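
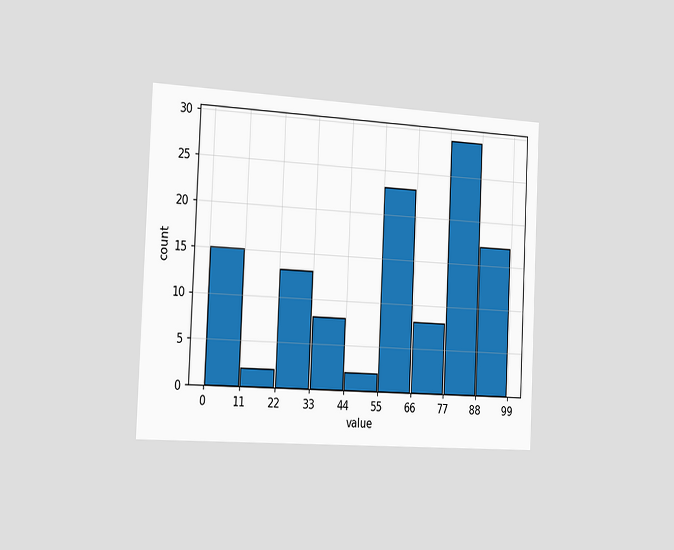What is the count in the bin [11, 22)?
The chart is tilted about 3° clockwise and viewed slightly from the left. The [11, 22) bin has height 2.

2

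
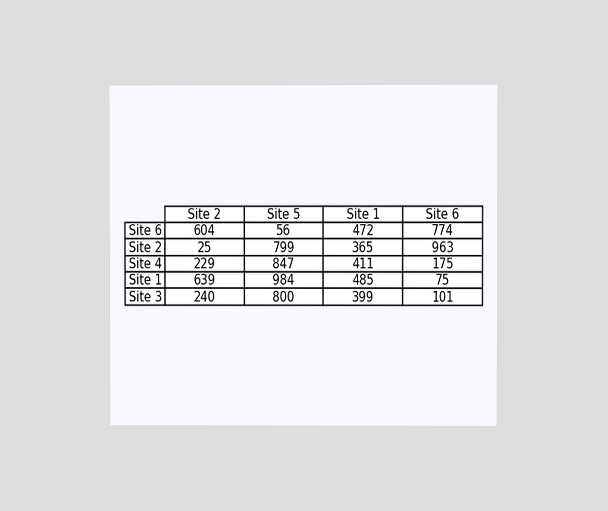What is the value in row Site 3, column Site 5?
The chart is viewed at a slight angle. The (Site 3, Site 5) cell reads 800.

800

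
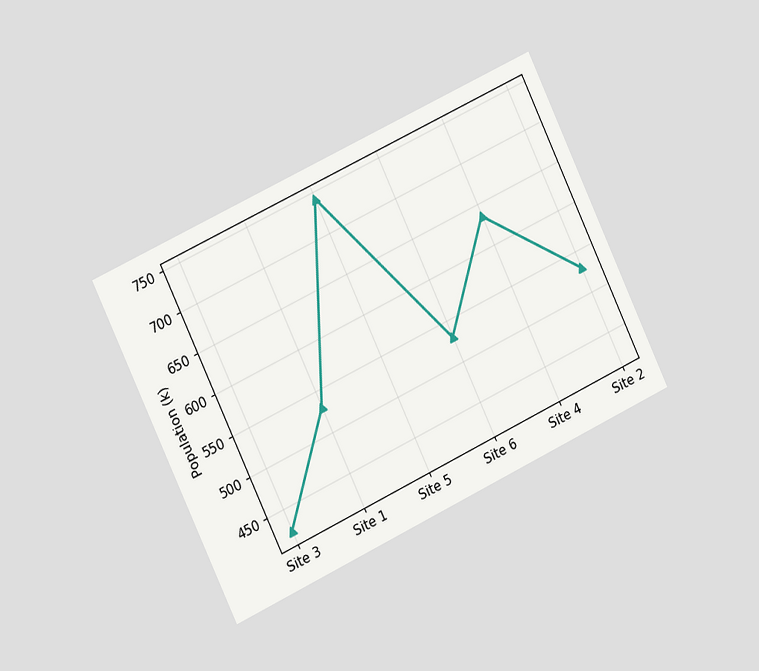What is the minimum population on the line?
The chart is tilted about 25° counter-clockwise and viewed slightly from the left. The lowest point is at Site 3, and reading across to the y-axis gives 424k.

424k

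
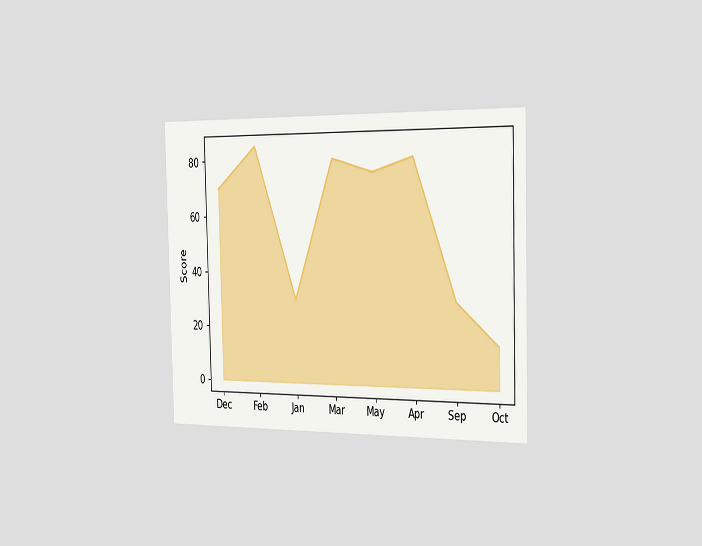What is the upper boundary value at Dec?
The chart is viewed slightly from the right. At Dec the upper boundary is at 70.

70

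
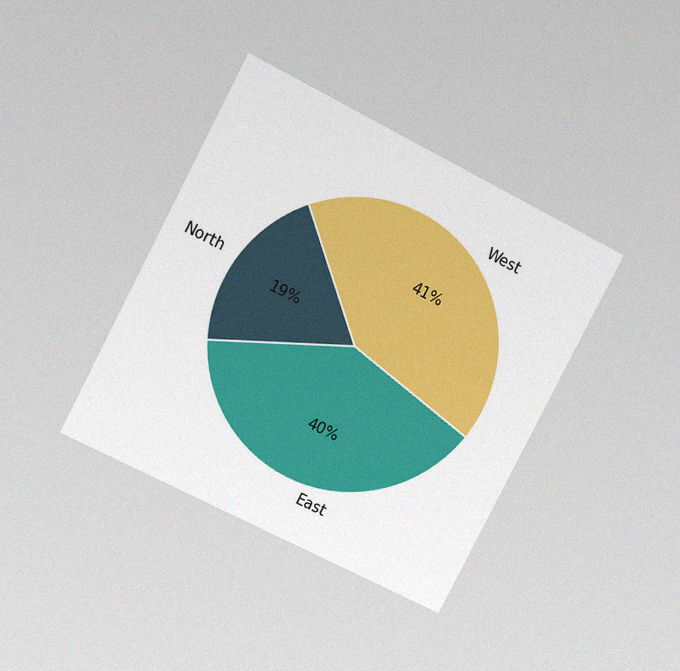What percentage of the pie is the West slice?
The chart is tilted about 27° clockwise and viewed at a slight angle, with some photo noise. The West slice takes up 41% of the pie.

41%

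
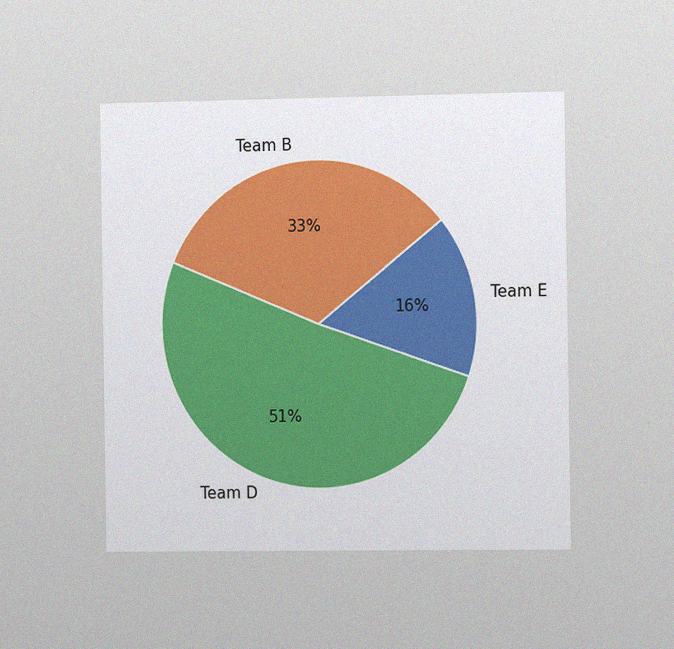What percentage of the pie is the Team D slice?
The chart is viewed slightly from the right, with some photo noise. The Team D slice takes up 51% of the pie.

51%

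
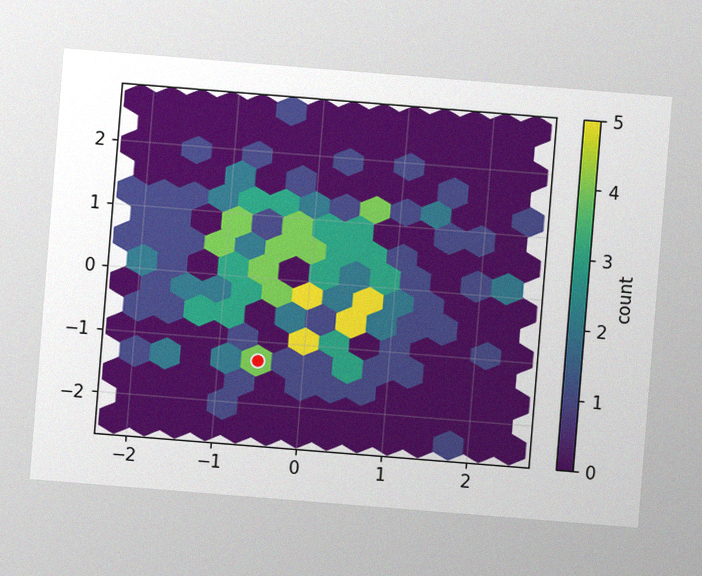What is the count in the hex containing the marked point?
The chart is tilted about 5° clockwise, with some photo noise. The marked hex reads 4 on the colorbar.

4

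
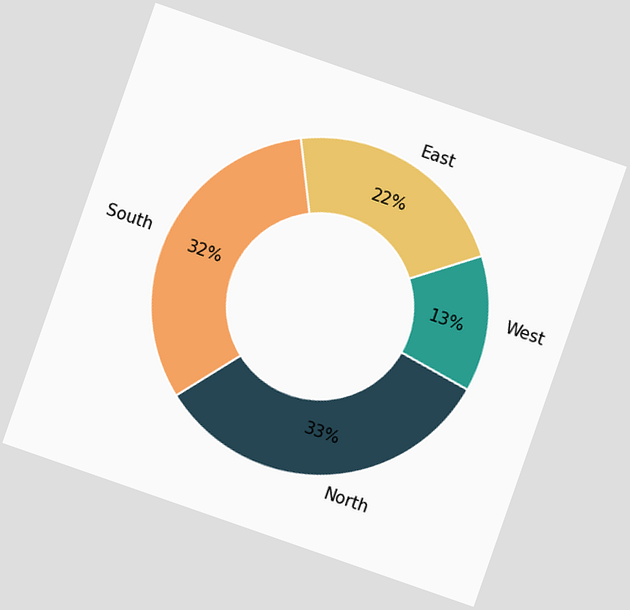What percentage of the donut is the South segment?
32%

The chart is tilted about 19° clockwise. The South segment takes up 32% of the ring.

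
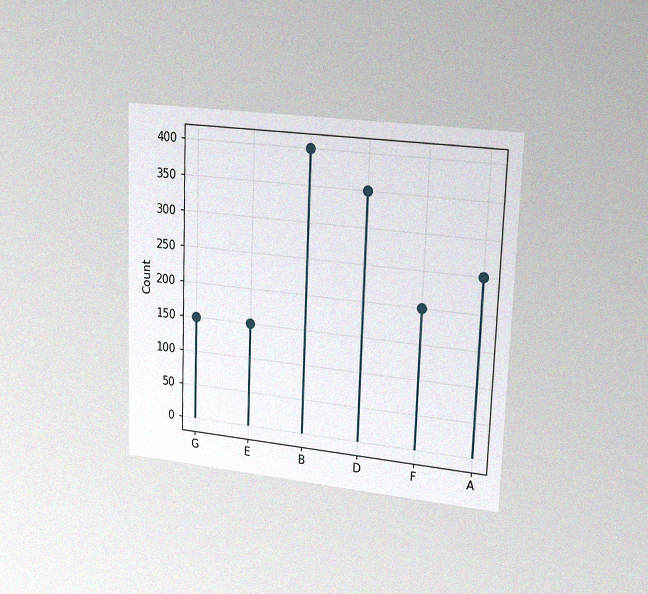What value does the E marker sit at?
150

The chart is tilted about 2° clockwise and viewed slightly from the right, with some photo noise. The E marker sits at 150.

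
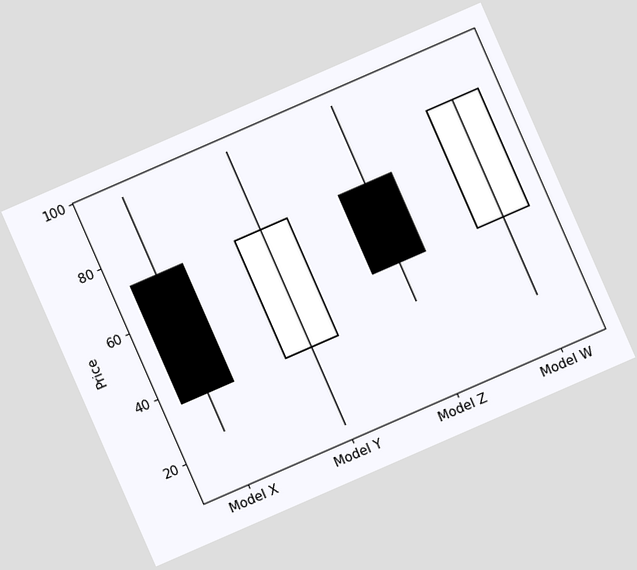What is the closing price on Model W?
84

The chart is tilted about 24° counter-clockwise. The Model W candle closes at 84.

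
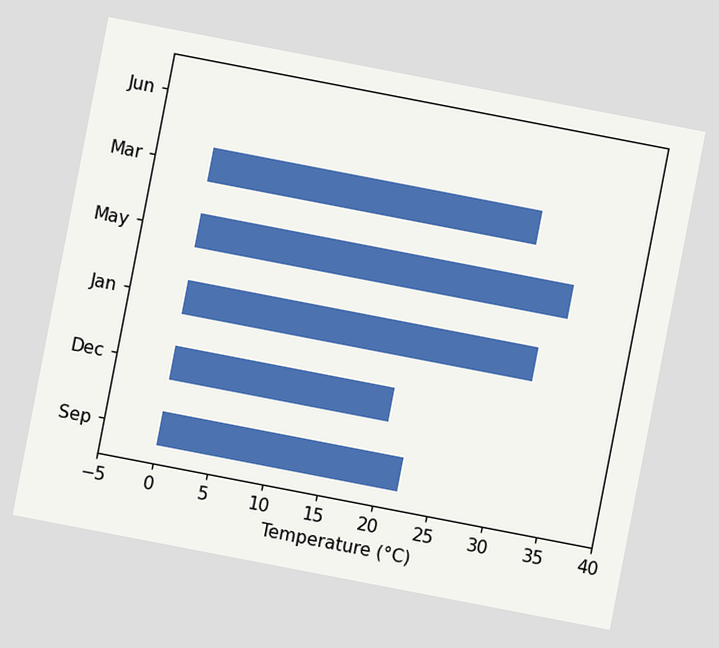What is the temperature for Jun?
The chart is tilted about 11° clockwise. Reading along the chart's x-axis, the Jun bar reaches 0°C.

0°C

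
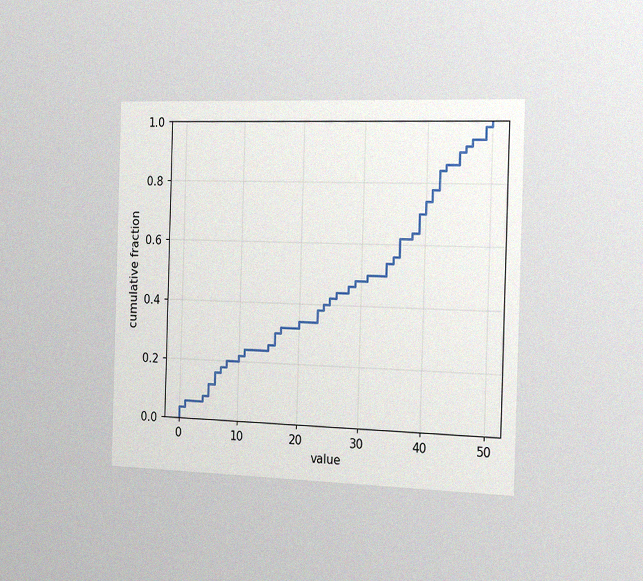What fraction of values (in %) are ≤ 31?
The chart is viewed slightly from the right, with some photo noise. At x=31 the ECDF step is at 50%.

50%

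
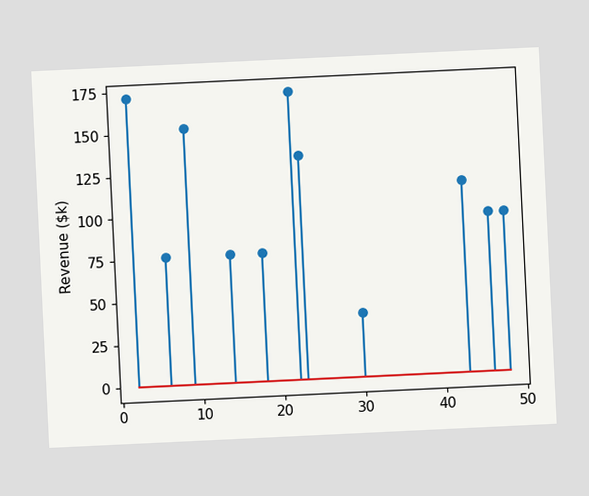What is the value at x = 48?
The chart is tilted about 3° counter-clockwise. The stem at x=48 reaches $95k.

$95k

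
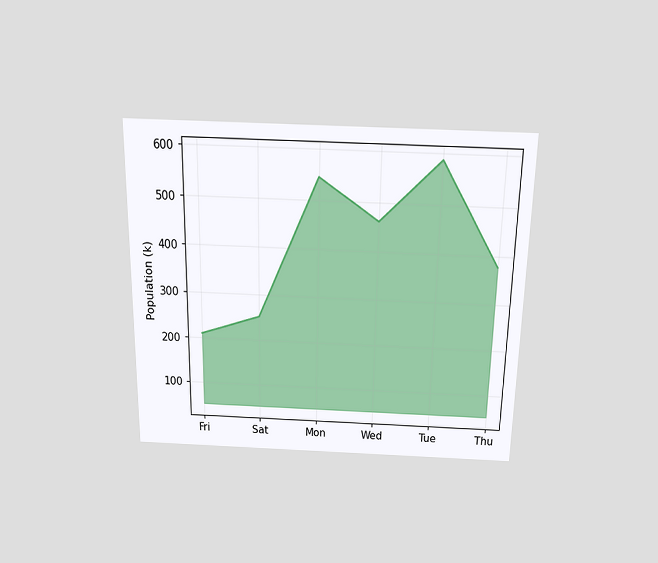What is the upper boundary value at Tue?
588k

The chart is viewed slightly from above. At Tue the upper boundary is at 588k.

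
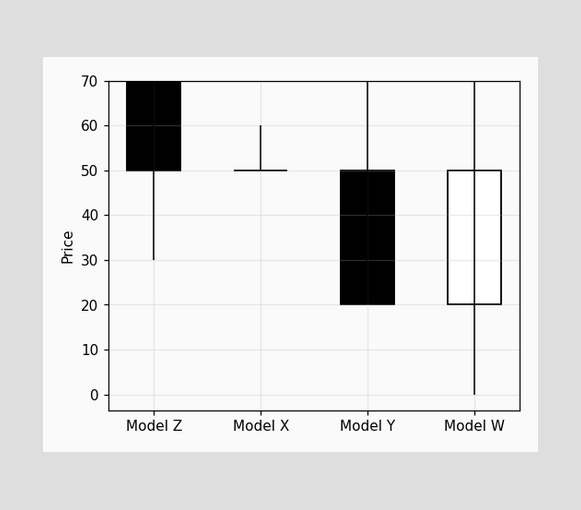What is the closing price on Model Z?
The Model Z candle closes at 50.

50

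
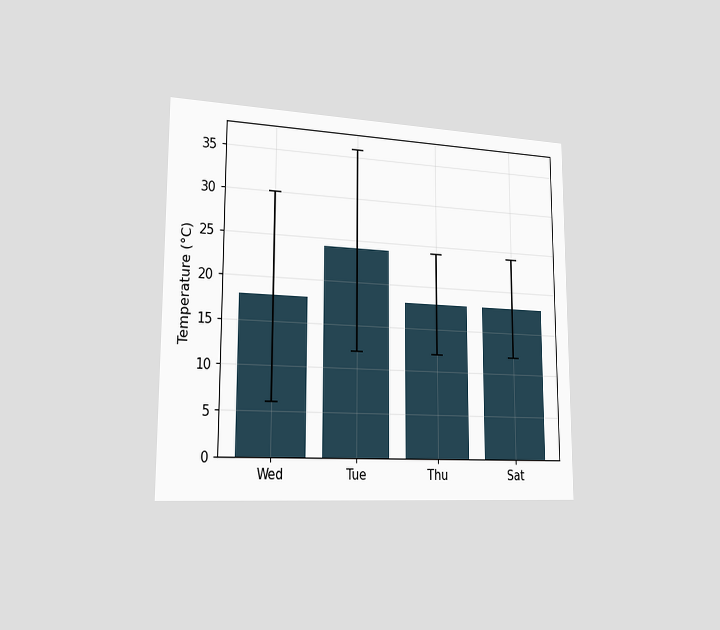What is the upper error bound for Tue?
The chart is viewed slightly from the left. The Tue bar's upper whisker reaches 36°C.

36°C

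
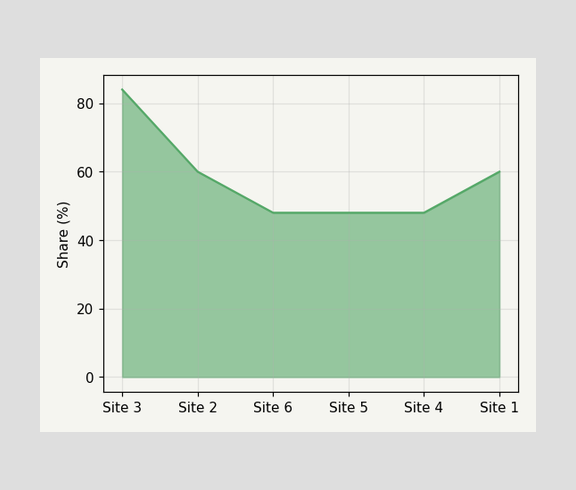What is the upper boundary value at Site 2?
60%

At Site 2 the upper boundary is at 60%.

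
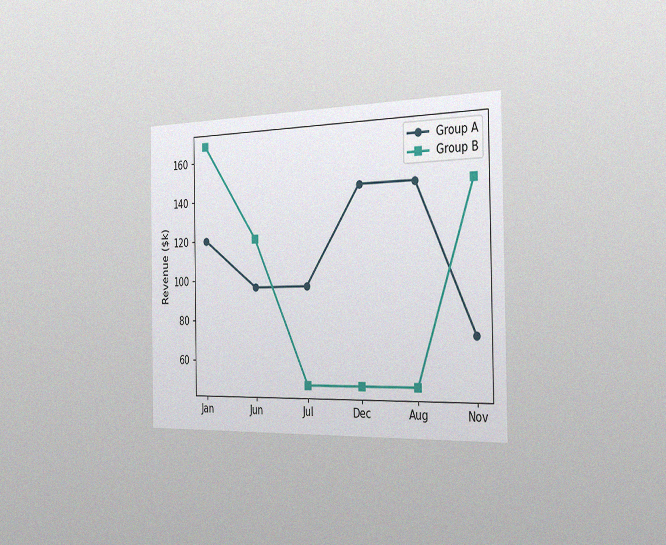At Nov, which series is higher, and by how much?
Group B, by $72k

The chart is viewed slightly from the right, with some photo noise. At Nov, Group B sits above the other line by $72k.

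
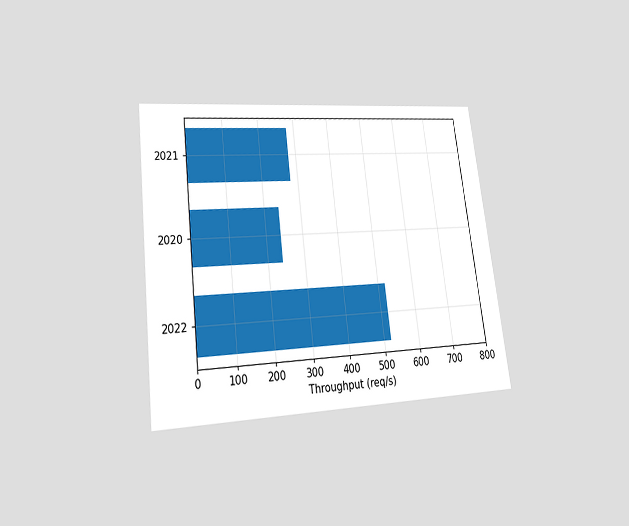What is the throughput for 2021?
280req/s

The chart is tilted about 7° counter-clockwise and viewed at a slight angle. Reading along the chart's x-axis, the 2021 bar reaches 280req/s.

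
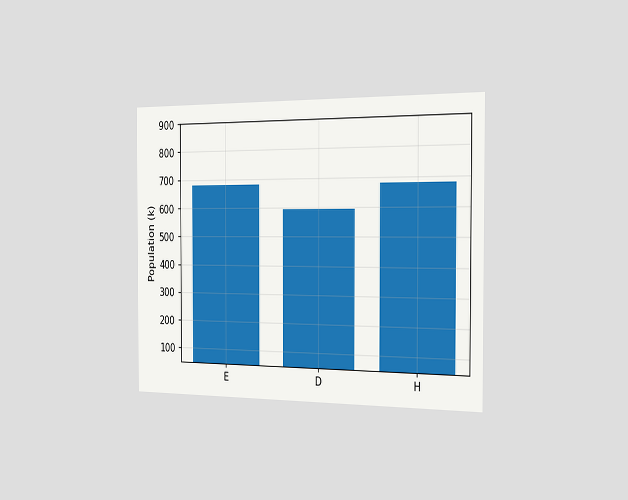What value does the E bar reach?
680k

The chart is viewed slightly from the right. Reading along the chart's y-axis, the E bar reaches 680k.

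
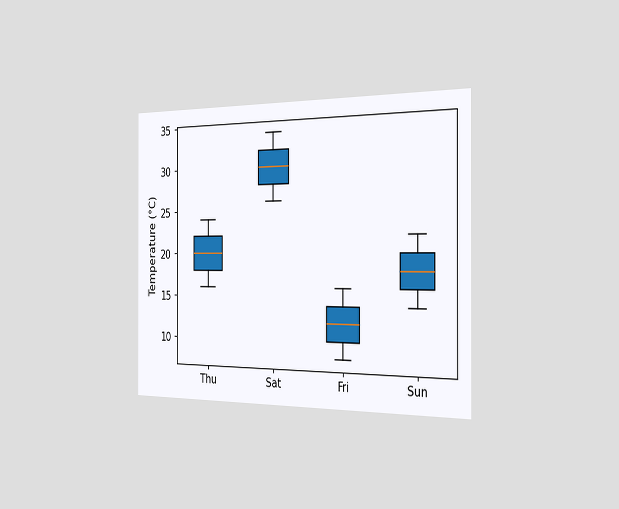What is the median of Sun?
The chart is viewed slightly from the right. The median line in the Sun box sits at 18°C.

18°C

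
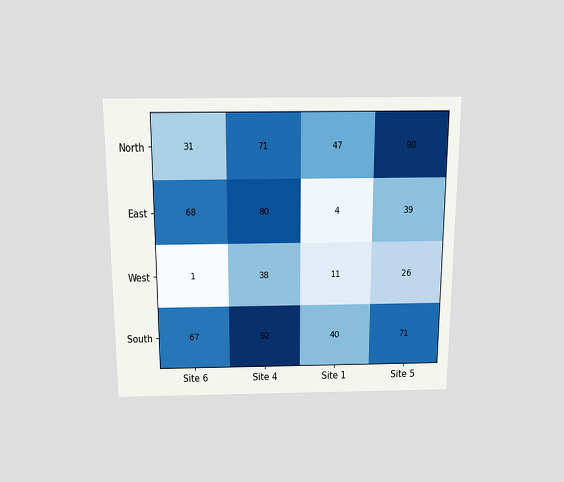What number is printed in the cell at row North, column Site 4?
71

The chart is viewed slightly from above. The (North, Site 4) cell reads 71.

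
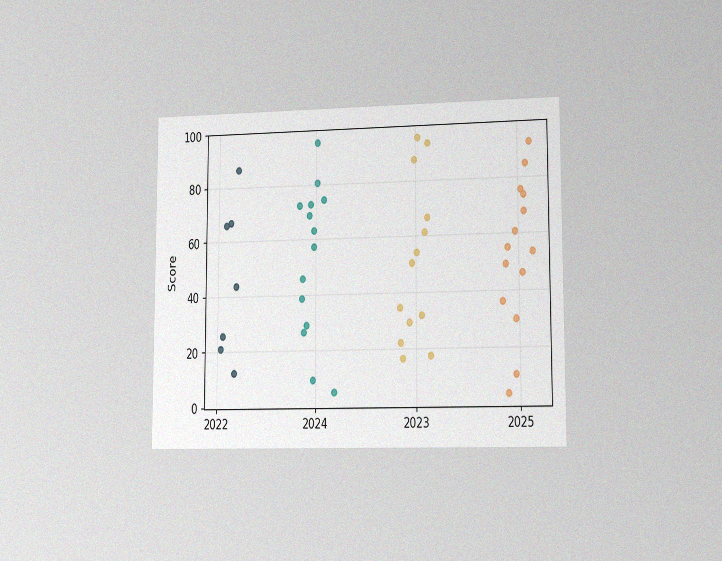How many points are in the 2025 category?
The chart is viewed slightly from the right, with some photo noise. Counting the markers in the 2025 column gives 14.

14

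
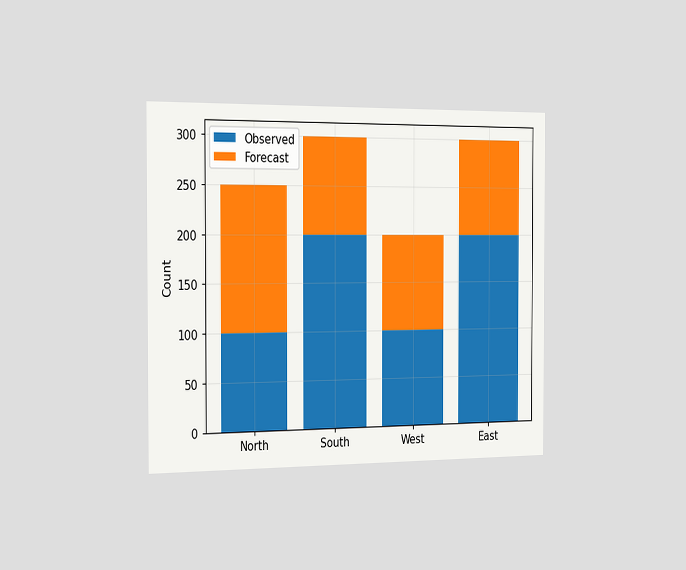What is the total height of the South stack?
The chart is viewed slightly from the left. The South stack's top reaches 300 on the y-axis.

300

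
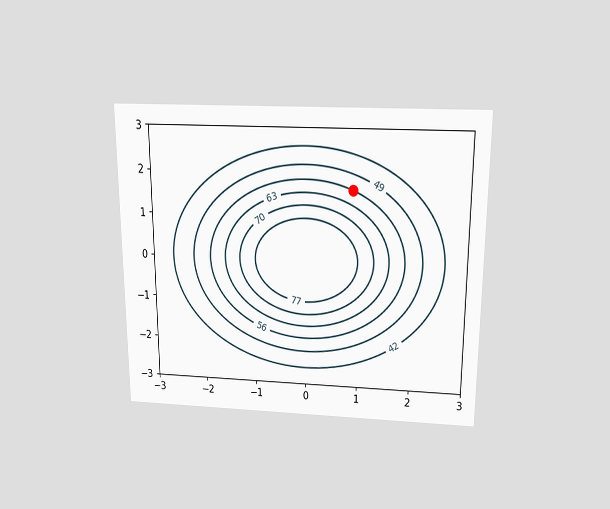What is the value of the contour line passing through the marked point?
56

The chart is viewed slightly from above. The marked point sits on the contour labelled 56.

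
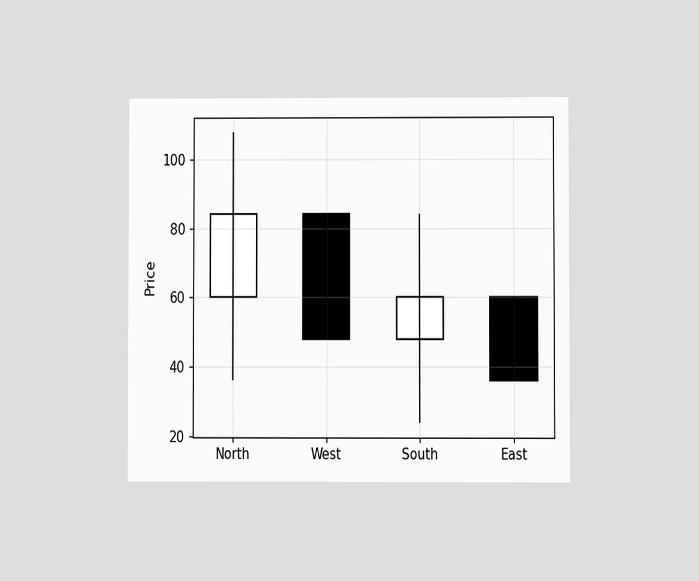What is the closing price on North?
The chart is viewed at a slight angle. The North candle closes at 84.

84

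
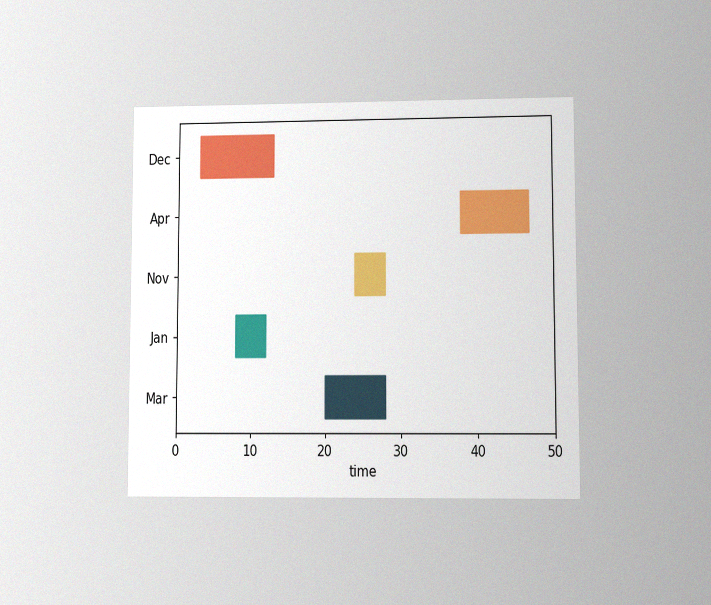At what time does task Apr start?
The chart is viewed at a slight angle, with some photo noise. The Apr bar begins at t=38.

38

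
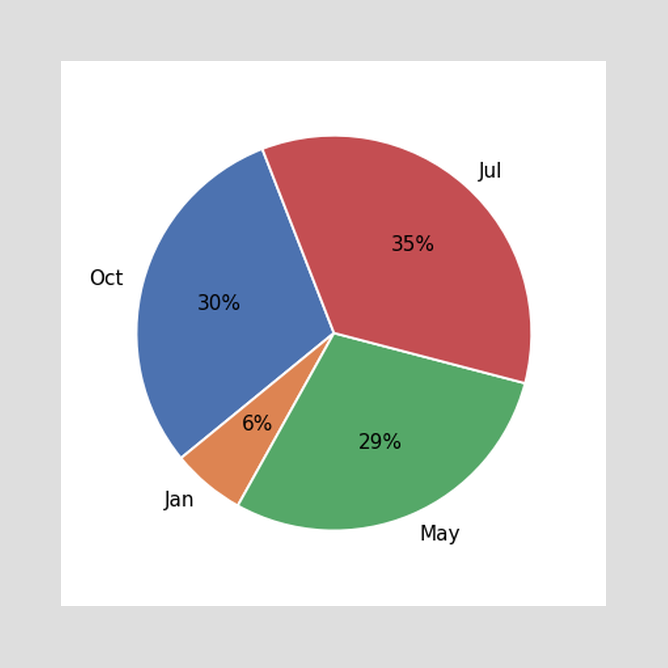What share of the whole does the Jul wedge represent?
The Jul slice takes up 35% of the pie.

35%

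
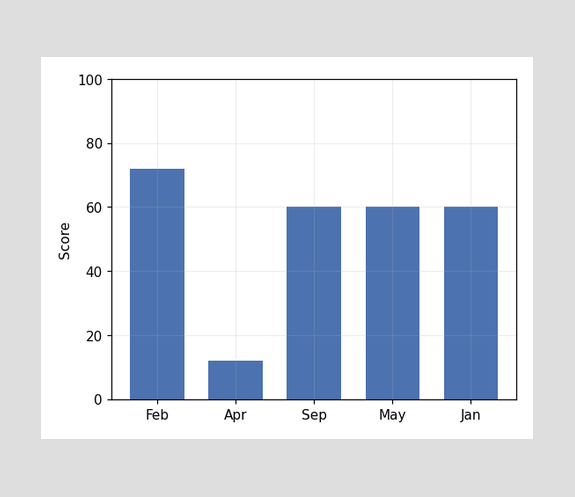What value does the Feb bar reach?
Reading along the chart's y-axis, the Feb bar reaches 72.

72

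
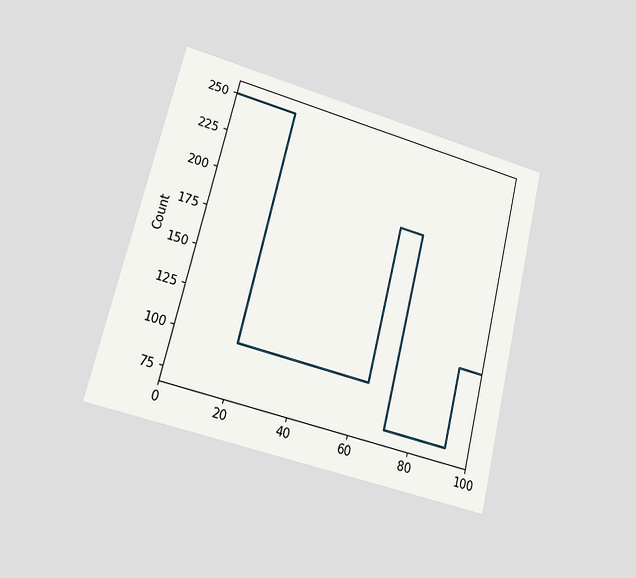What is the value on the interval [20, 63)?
The chart is tilted about 14° clockwise and viewed at a slight angle. On [20, 63) the step sits at 100.

100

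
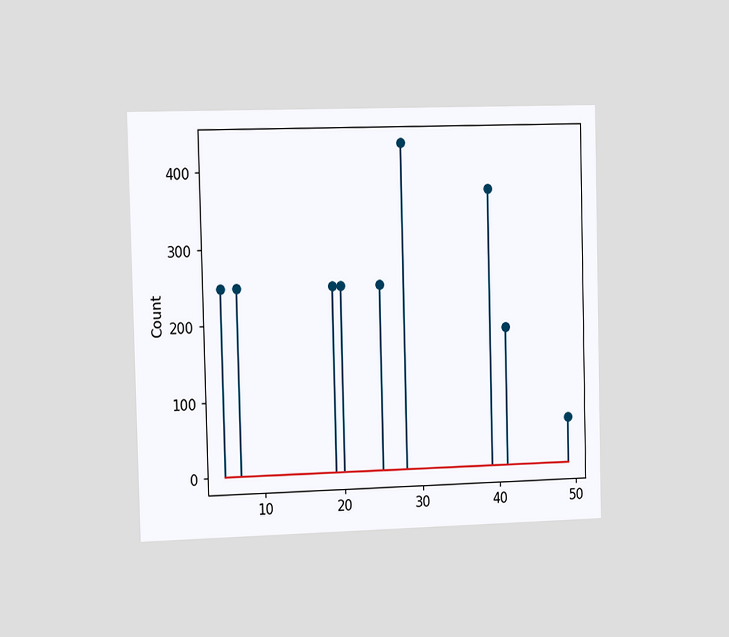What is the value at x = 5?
248

The chart is viewed at a slight angle. The stem at x=5 reaches 248.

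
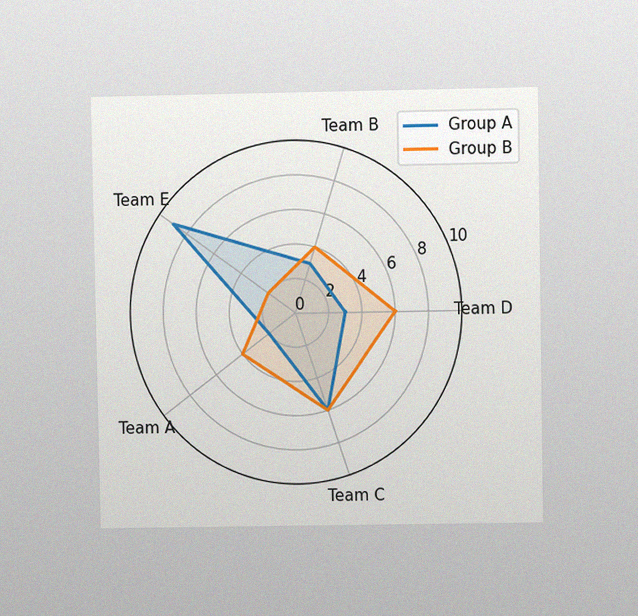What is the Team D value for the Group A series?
3

The chart is viewed at a slight angle, with some photo noise. On the Team D axis, Group A reaches 3.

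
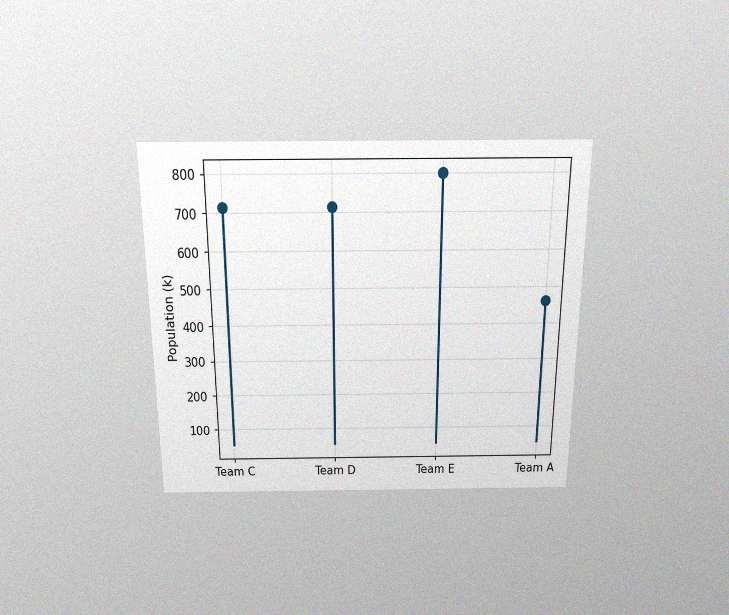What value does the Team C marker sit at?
The chart is viewed slightly from above, with some photo noise. The Team C marker sits at 714k.

714k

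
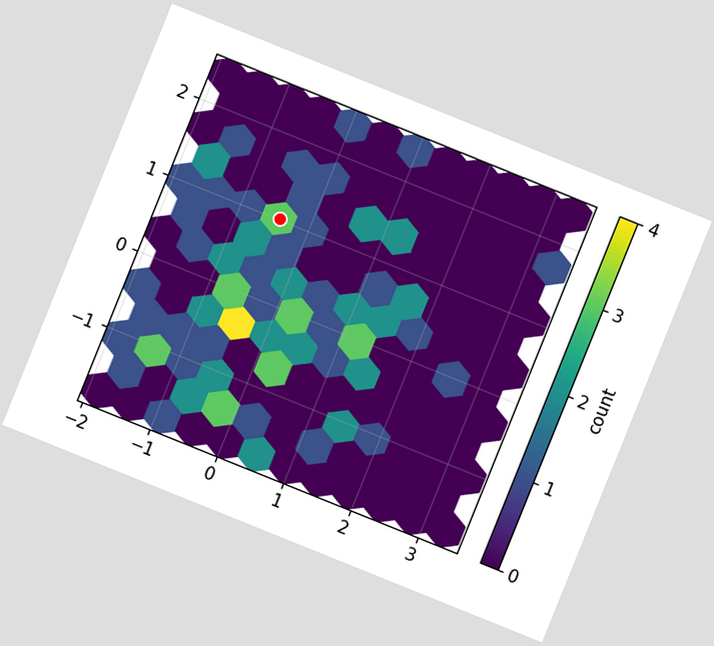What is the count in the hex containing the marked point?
The chart is tilted about 22° clockwise. The marked hex reads 3 on the colorbar.

3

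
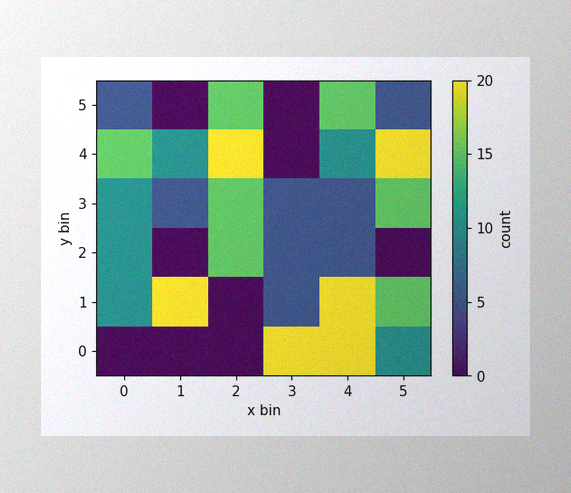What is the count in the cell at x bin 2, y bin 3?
15

The image has some photo noise and uneven lighting. Matching the cell (2, 3) against the colorbar gives 15.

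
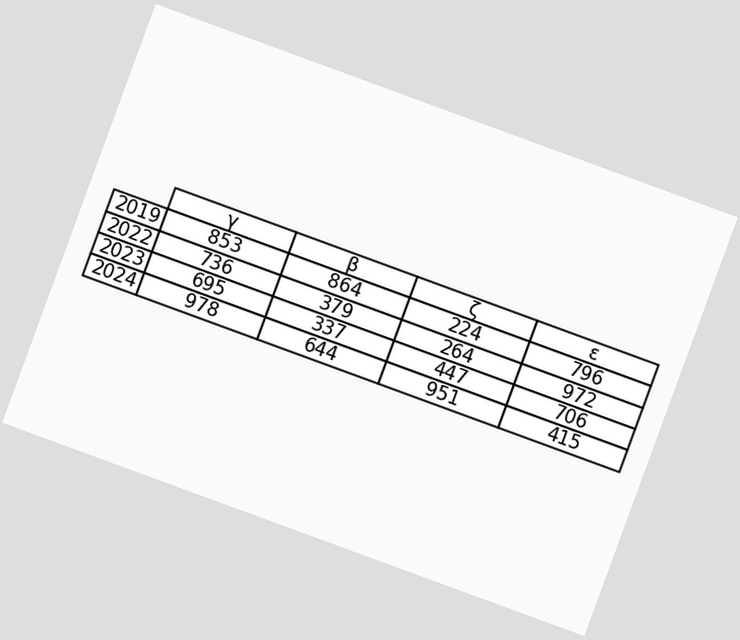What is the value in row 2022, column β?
The chart is tilted about 20° clockwise. The (2022, β) cell reads 379.

379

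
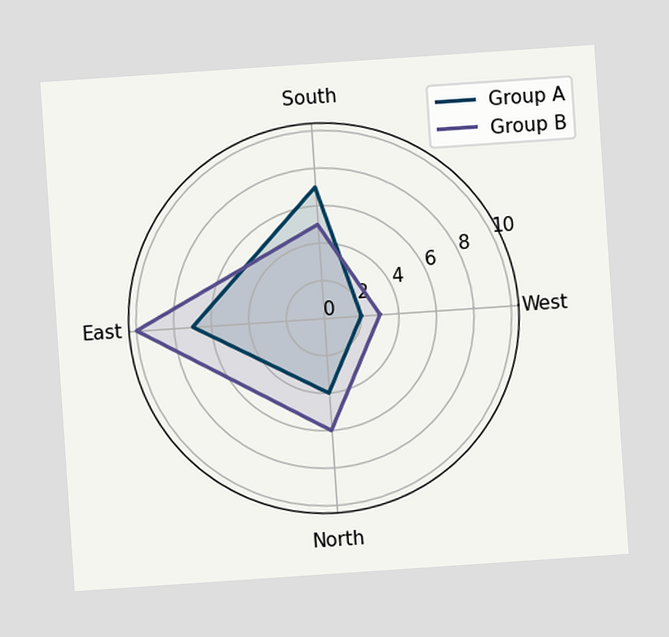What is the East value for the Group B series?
The chart is tilted about 4° counter-clockwise. On the East axis, Group B reaches 10.

10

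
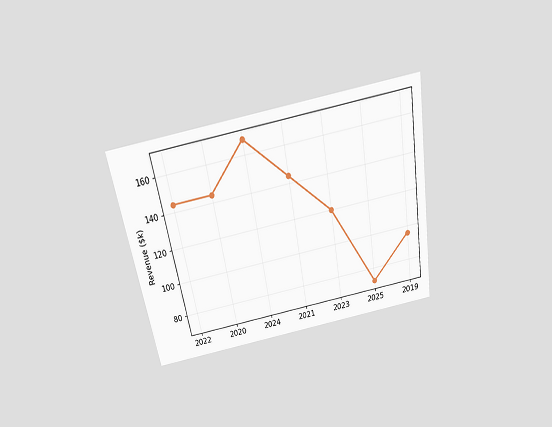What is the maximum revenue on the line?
The chart is tilted about 10° counter-clockwise and viewed slightly from above. The highest point is at 2024, and reading across to the y-axis gives $168k.

$168k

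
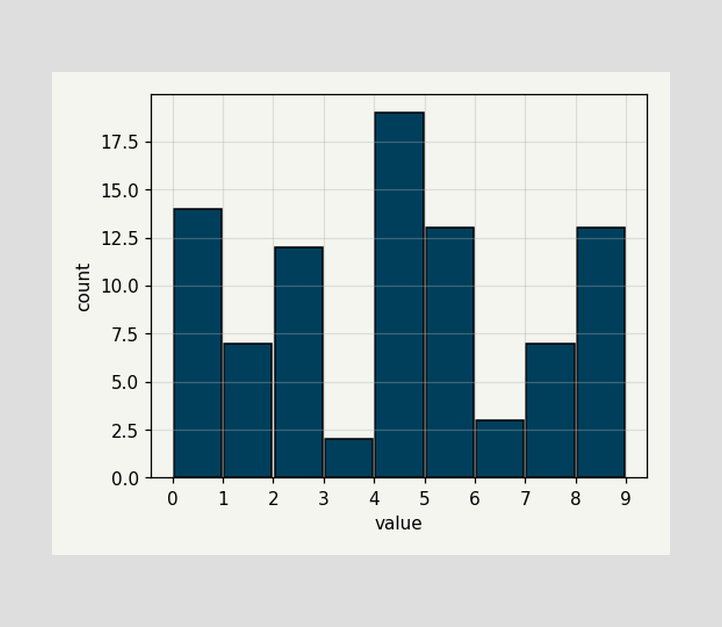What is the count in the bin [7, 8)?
7

The [7, 8) bin has height 7.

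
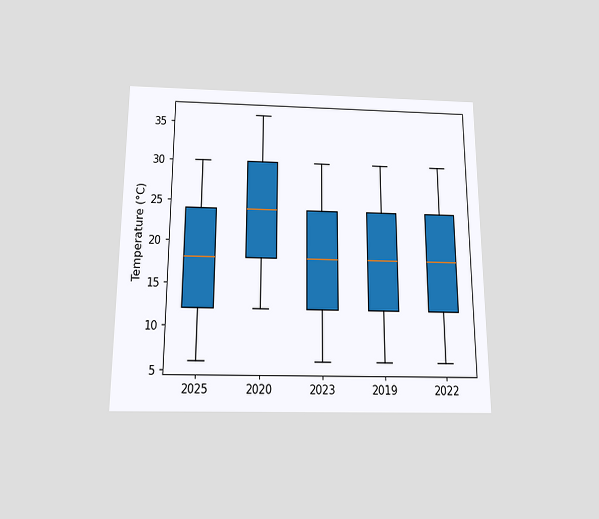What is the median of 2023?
18°C

The chart is viewed slightly from below. The median line in the 2023 box sits at 18°C.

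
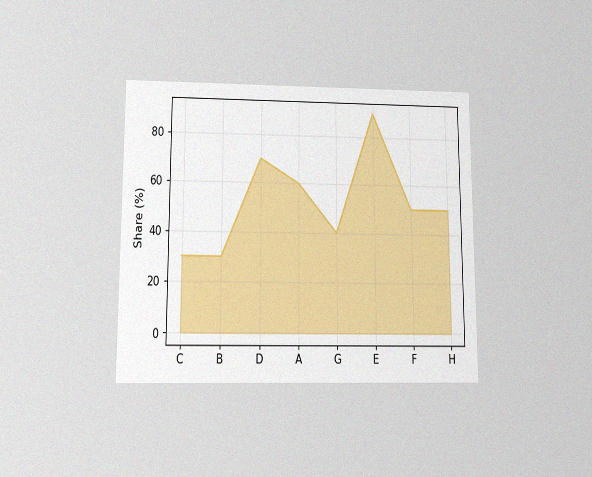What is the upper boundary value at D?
70%

The chart is viewed slightly from below, with some photo noise. At D the upper boundary is at 70%.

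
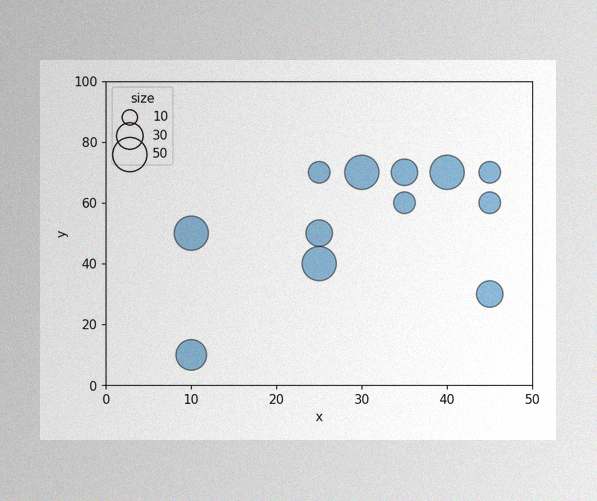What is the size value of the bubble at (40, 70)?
50

The image has some photo noise and uneven lighting. Matching the bubble at (40, 70) against the size legend gives 50.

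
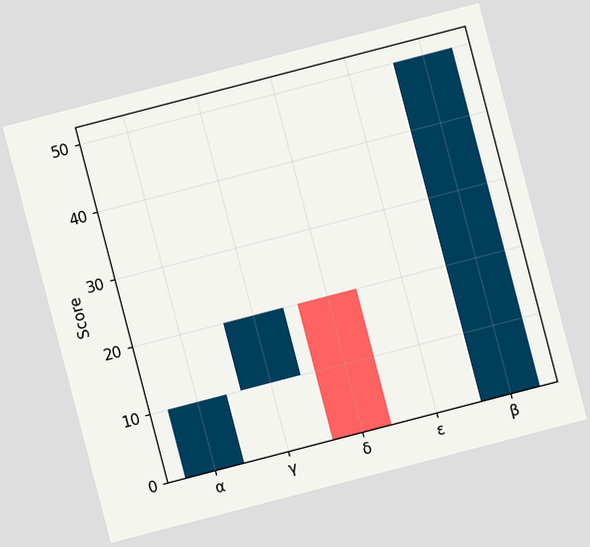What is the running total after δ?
0

The chart is tilted about 15° counter-clockwise. After δ the running total reaches 0.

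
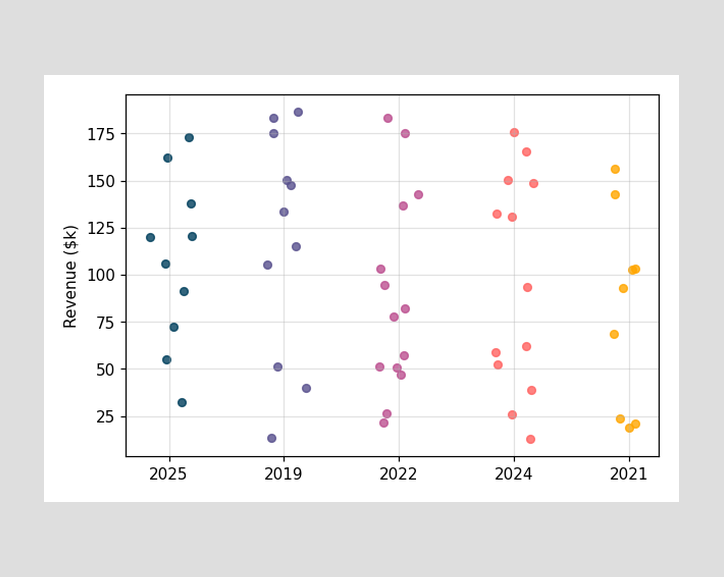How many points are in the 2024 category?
13

Counting the markers in the 2024 column gives 13.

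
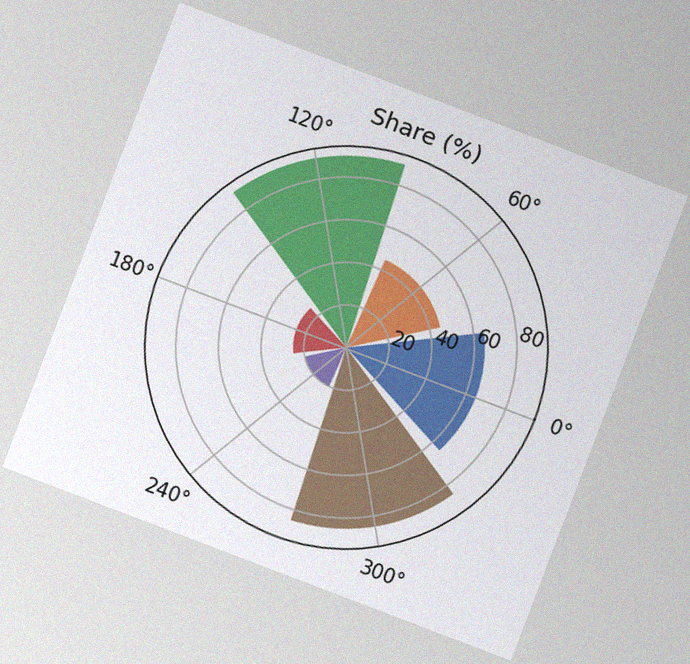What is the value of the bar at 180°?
25%

The chart is tilted about 21° clockwise, with some photo noise. The bar at 180° reaches 25% on the radial axis.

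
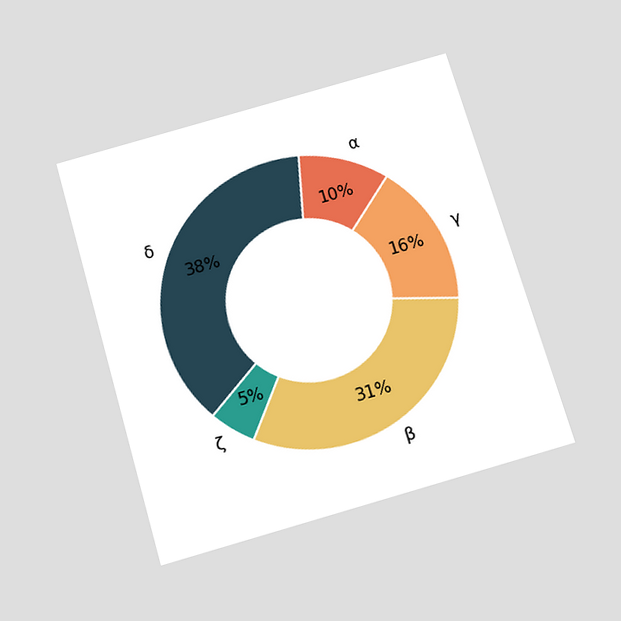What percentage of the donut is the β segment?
31%

The chart is tilted about 16° counter-clockwise and viewed slightly from below. The β segment takes up 31% of the ring.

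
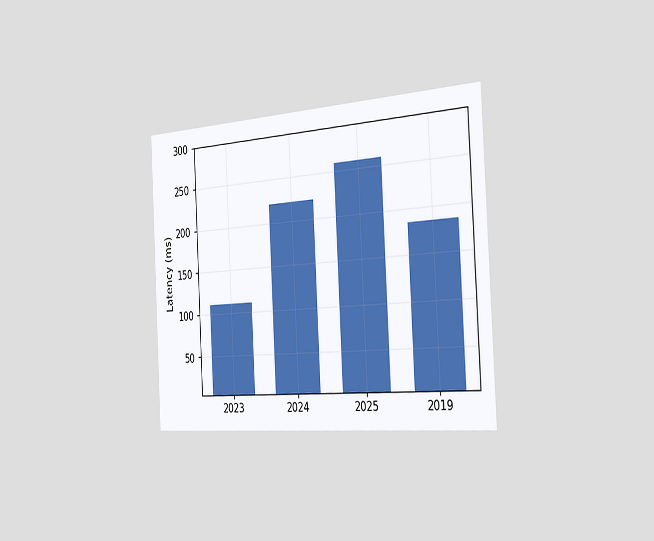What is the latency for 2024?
222ms

The chart is tilted about 3° counter-clockwise and viewed slightly from the right. Reading along the chart's y-axis, the 2024 bar reaches 222ms.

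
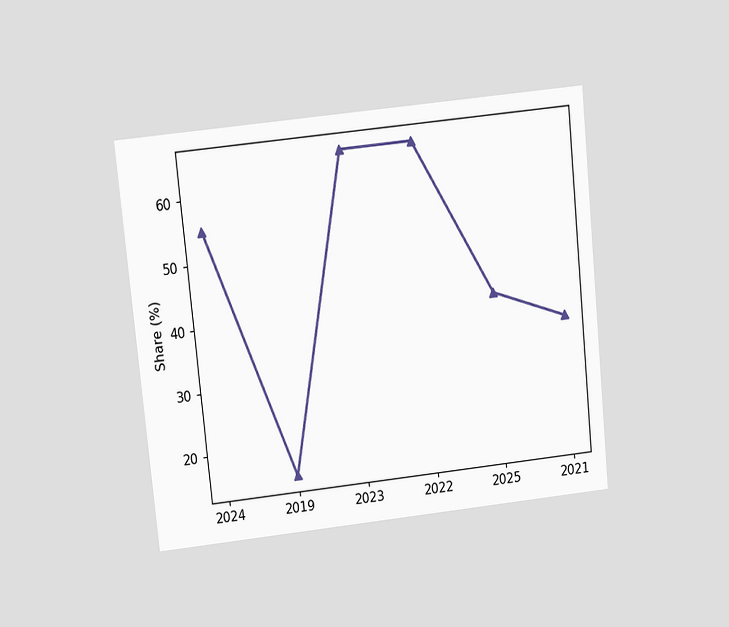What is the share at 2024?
The chart is tilted about 6° counter-clockwise and viewed slightly from above. At 2024, the line is at 55%.

55%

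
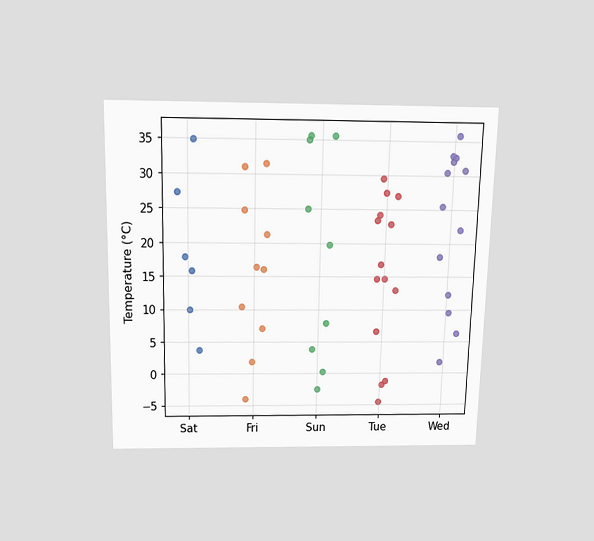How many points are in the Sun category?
The chart is viewed slightly from above. Counting the markers in the Sun column gives 9.

9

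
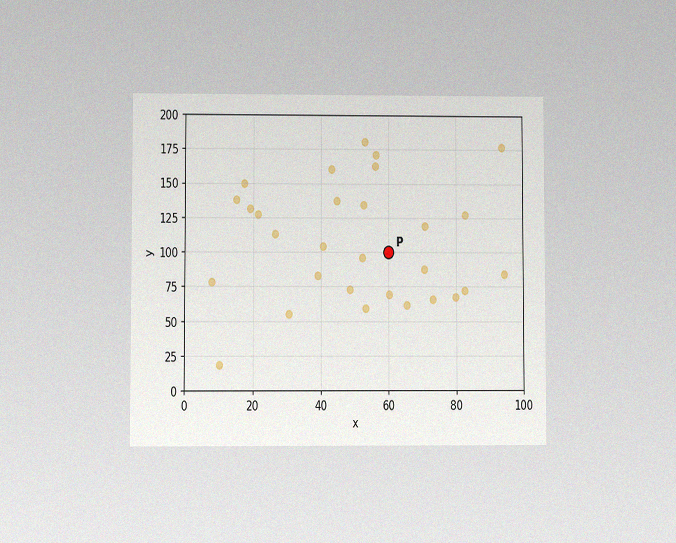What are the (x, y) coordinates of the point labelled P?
The chart is viewed at a slight angle, with some photo noise. Following the gridlines from P to each axis, P sits at (60, 100).

(60, 100)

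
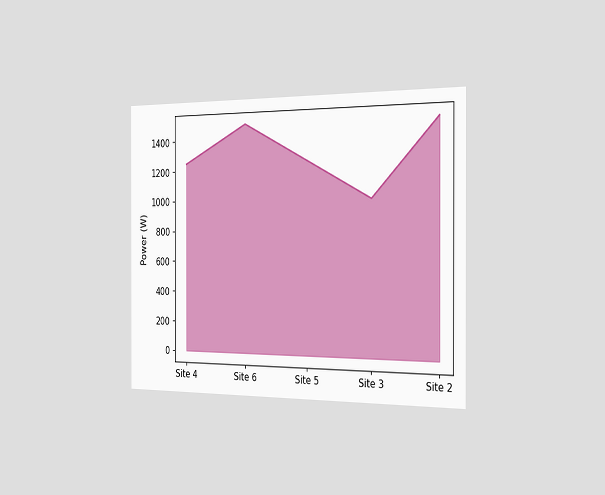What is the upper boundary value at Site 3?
The chart is viewed slightly from the right. At Site 3 the upper boundary is at 1000W.

1000W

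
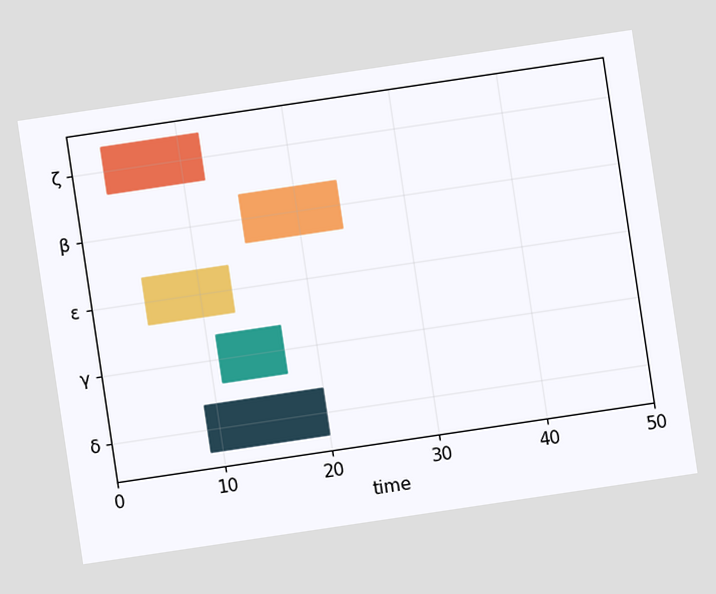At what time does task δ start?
9

The chart is tilted about 8° counter-clockwise. The δ bar begins at t=9.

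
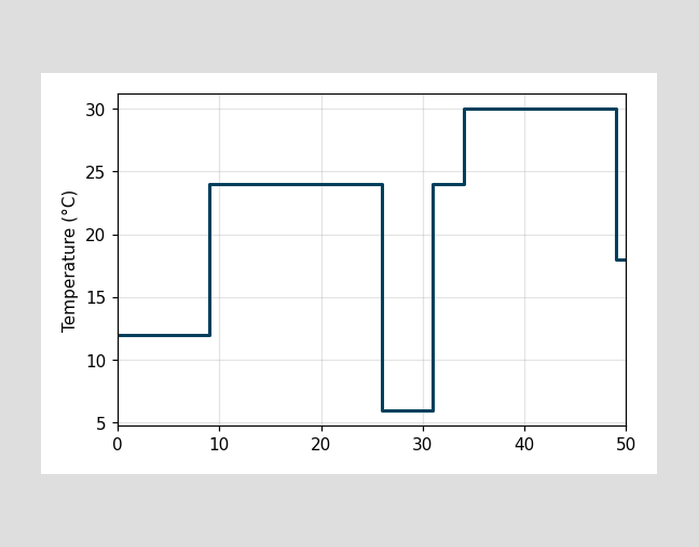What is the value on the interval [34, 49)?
30°C

On [34, 49) the step sits at 30°C.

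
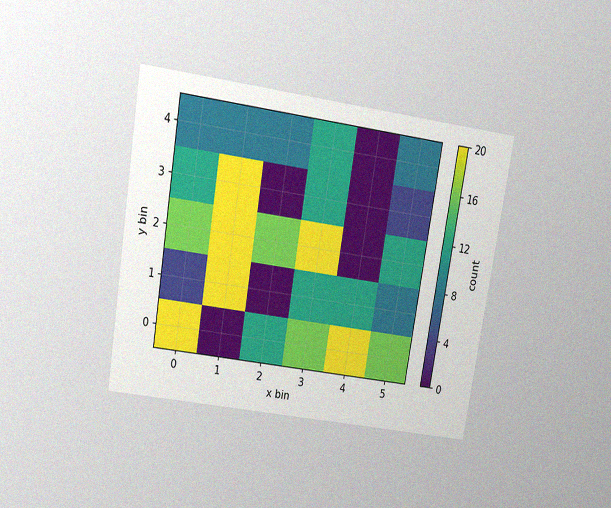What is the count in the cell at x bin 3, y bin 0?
The chart is tilted about 9° clockwise and viewed slightly from above, with some photo noise. Matching the cell (3, 0) against the colorbar gives 16.

16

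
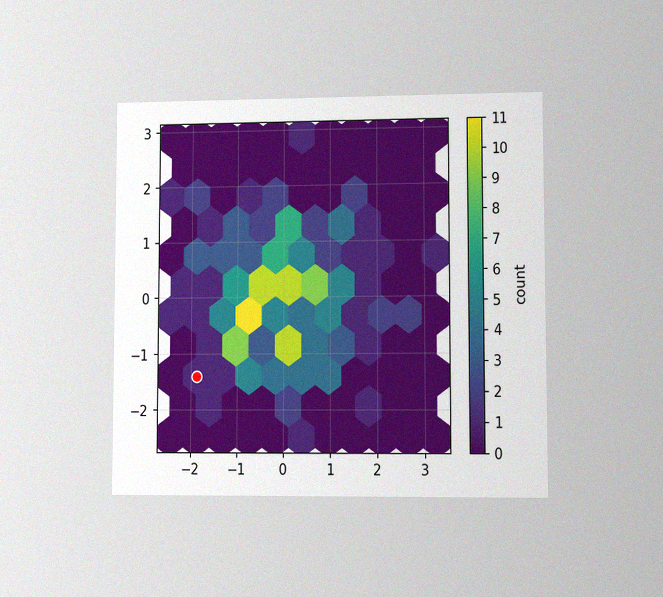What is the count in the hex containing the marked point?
The chart is viewed at a slight angle, with some photo noise. The marked hex reads 1 on the colorbar.

1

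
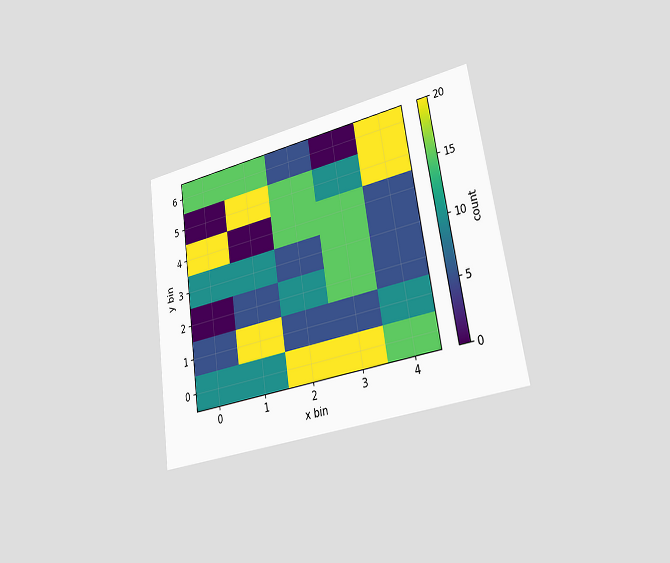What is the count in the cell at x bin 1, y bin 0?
The chart is tilted about 9° counter-clockwise and viewed slightly from the right. Matching the cell (1, 0) against the colorbar gives 10.

10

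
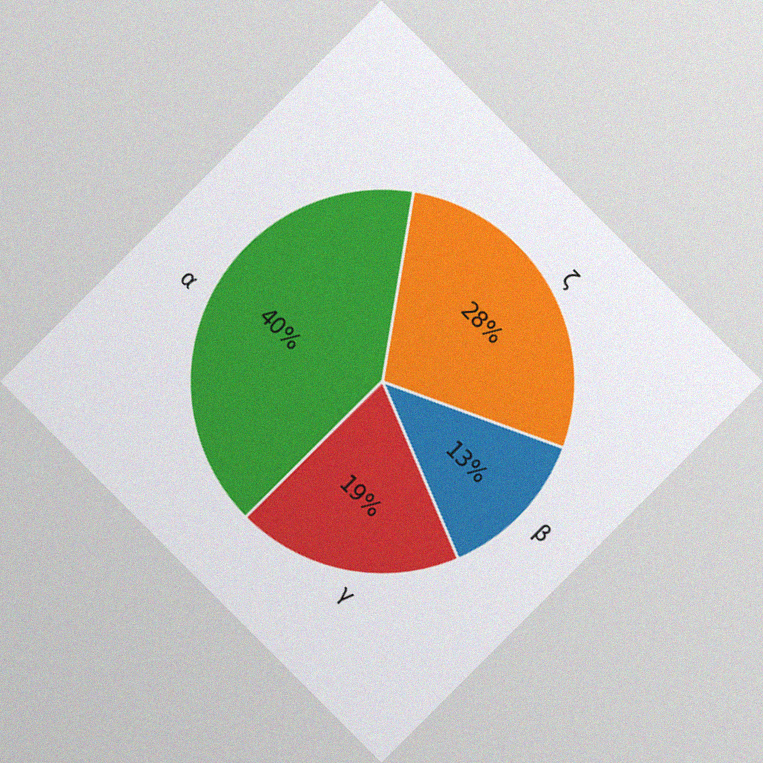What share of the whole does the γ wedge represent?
19%

The chart is tilted about 45° clockwise, with some photo noise. The γ slice takes up 19% of the pie.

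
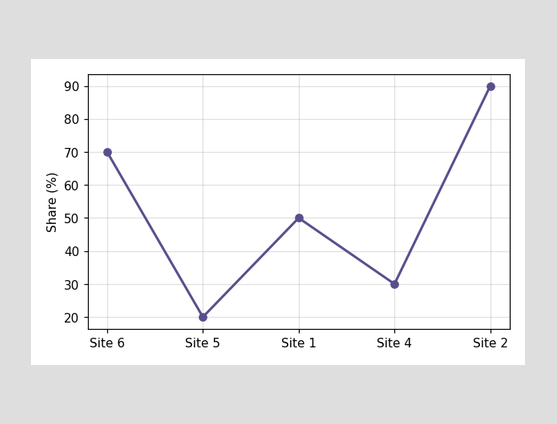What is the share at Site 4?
At Site 4, the line is at 30%.

30%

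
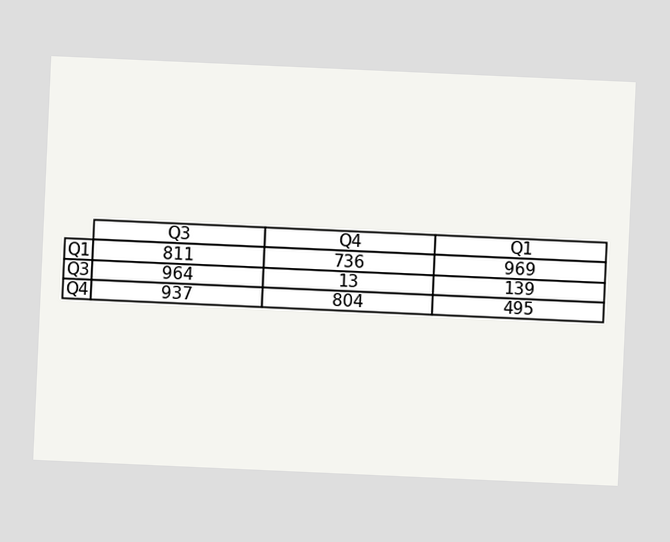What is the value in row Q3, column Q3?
964

The chart is tilted about 3° clockwise. The (Q3, Q3) cell reads 964.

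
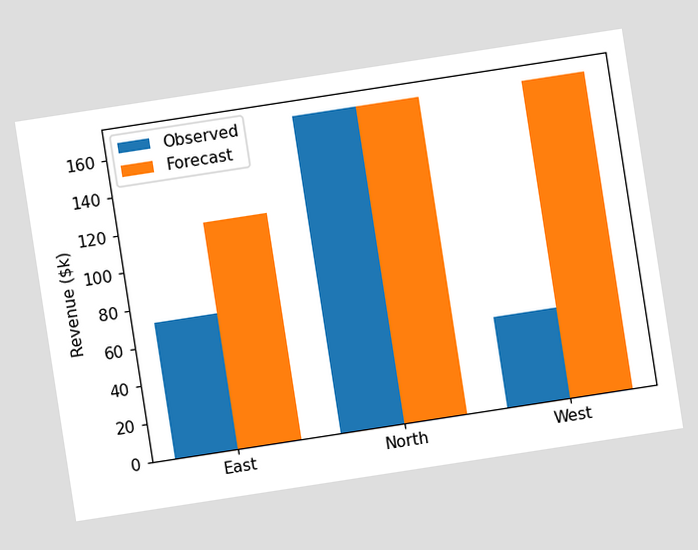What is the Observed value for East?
$72k

The chart is tilted about 9° counter-clockwise. The Observed bar at East reaches $72k on the y-axis.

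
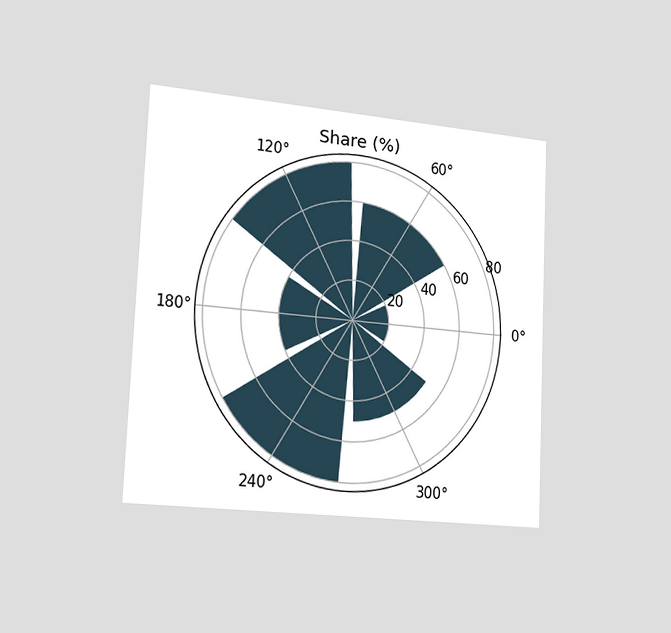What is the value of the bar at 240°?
The chart is tilted about 3° clockwise and viewed slightly from the left. The bar at 240° reaches 80% on the radial axis.

80%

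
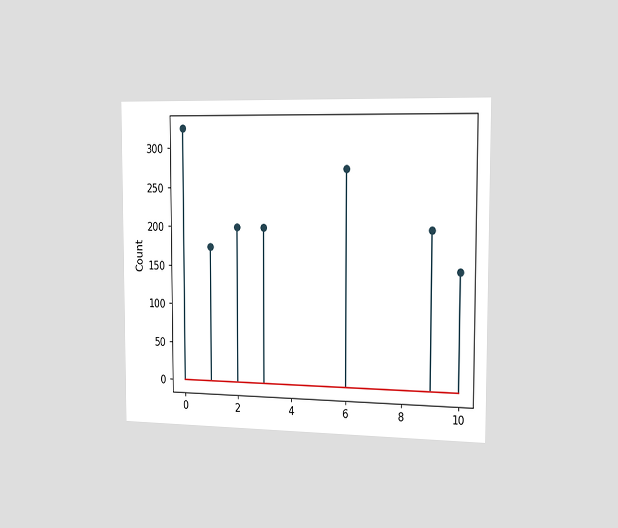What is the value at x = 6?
The chart is viewed slightly from the right. The stem at x=6 reaches 275.

275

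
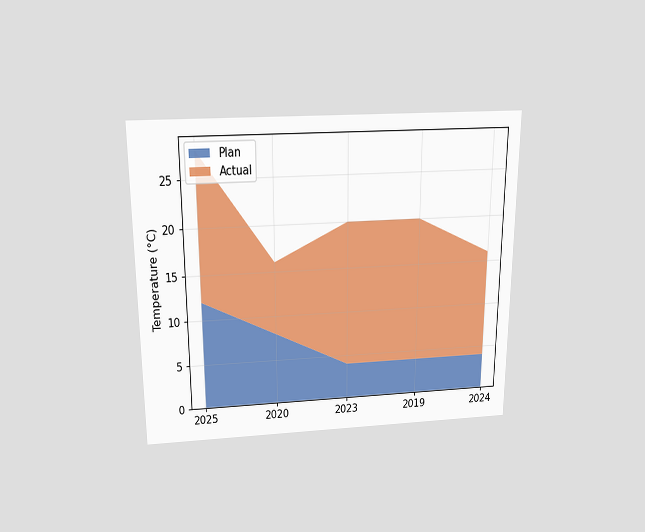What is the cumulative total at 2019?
The chart is viewed slightly from above. The stacked total at 2019 reaches 20°C.

20°C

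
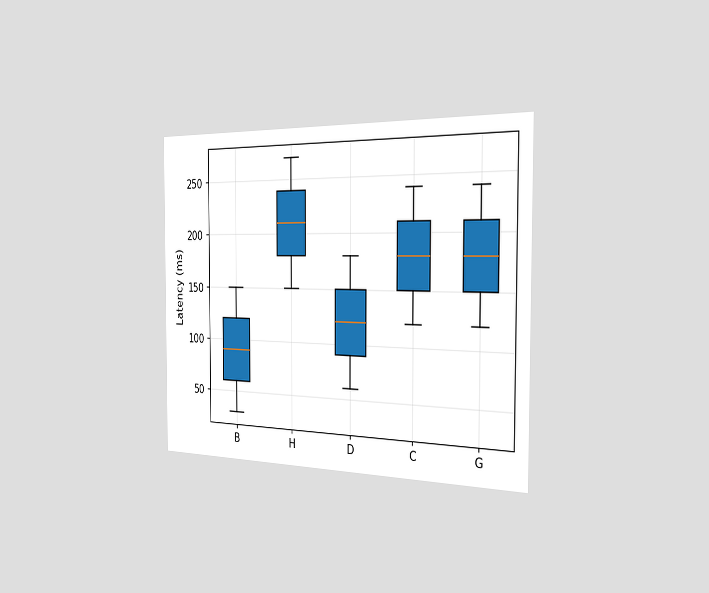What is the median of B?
90ms

The chart is viewed slightly from the right. The median line in the B box sits at 90ms.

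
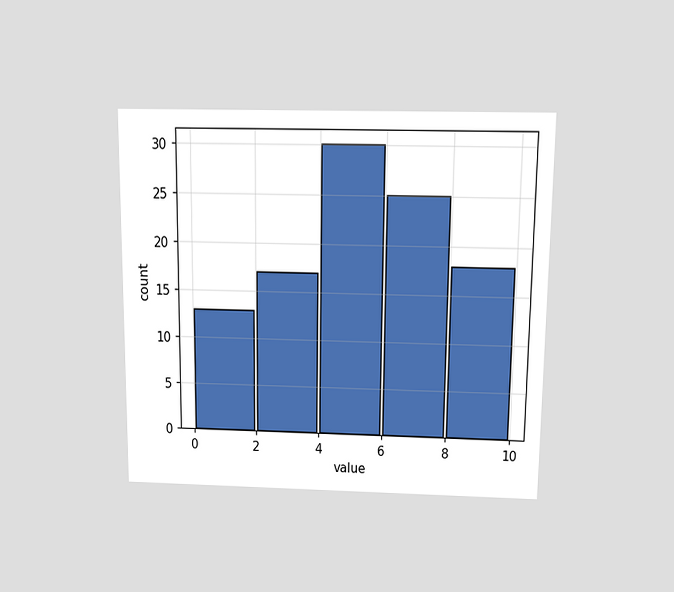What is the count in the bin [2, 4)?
The chart is viewed slightly from above. The [2, 4) bin has height 17.

17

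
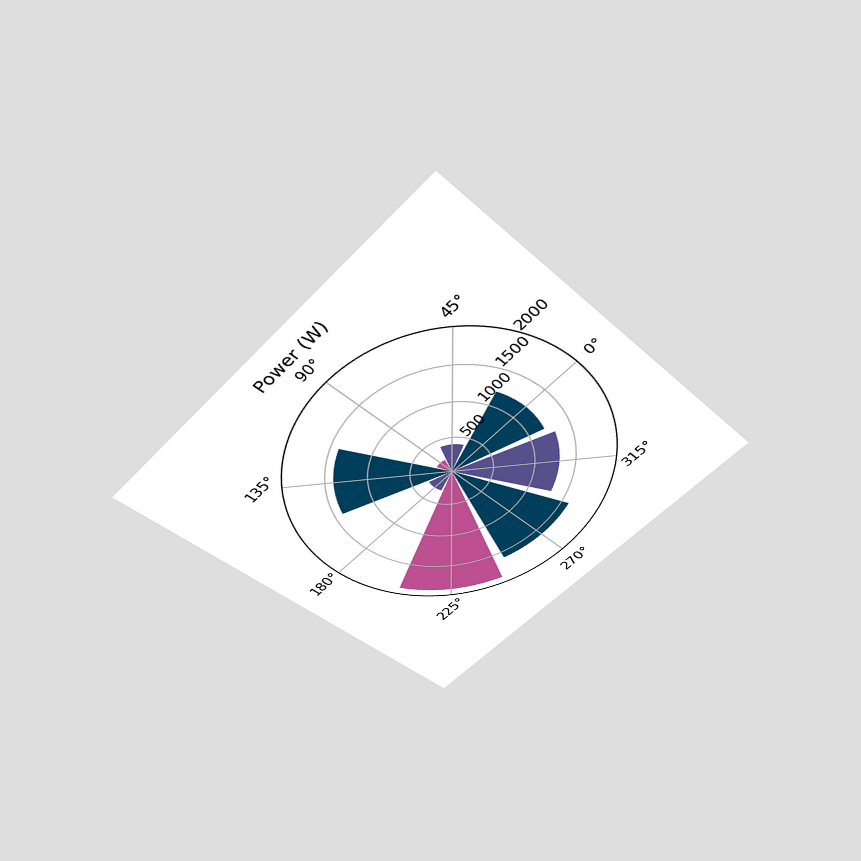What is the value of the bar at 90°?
The chart is tilted about 45° counter-clockwise and viewed slightly from above. The bar at 90° reaches 200W on the radial axis.

200W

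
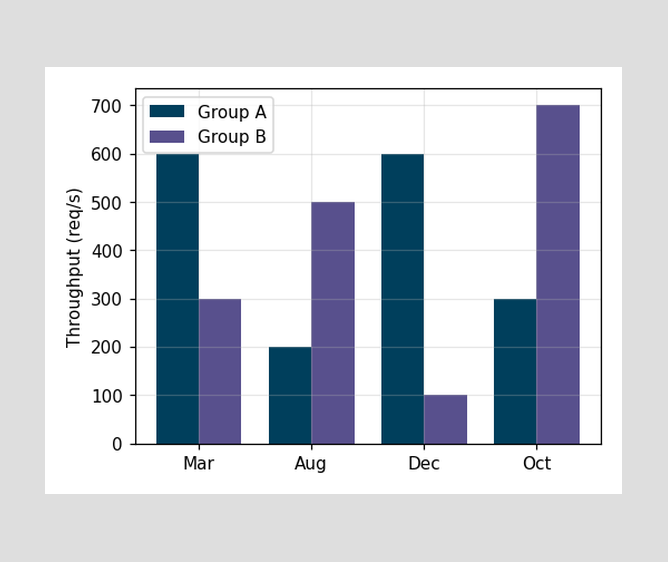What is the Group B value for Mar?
300req/s

The Group B bar at Mar reaches 300req/s on the y-axis.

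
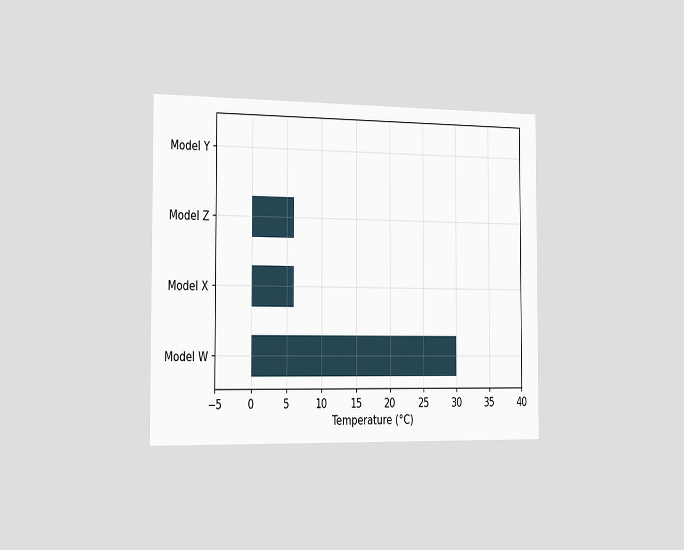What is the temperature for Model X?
The chart is viewed slightly from the left. Reading along the chart's x-axis, the Model X bar reaches 6°C.

6°C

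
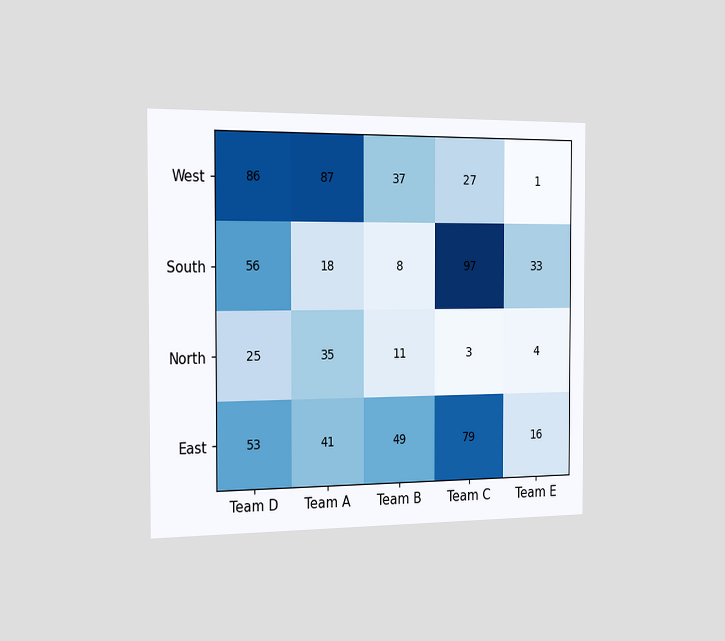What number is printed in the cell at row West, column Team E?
1

The chart is viewed slightly from the left. The (West, Team E) cell reads 1.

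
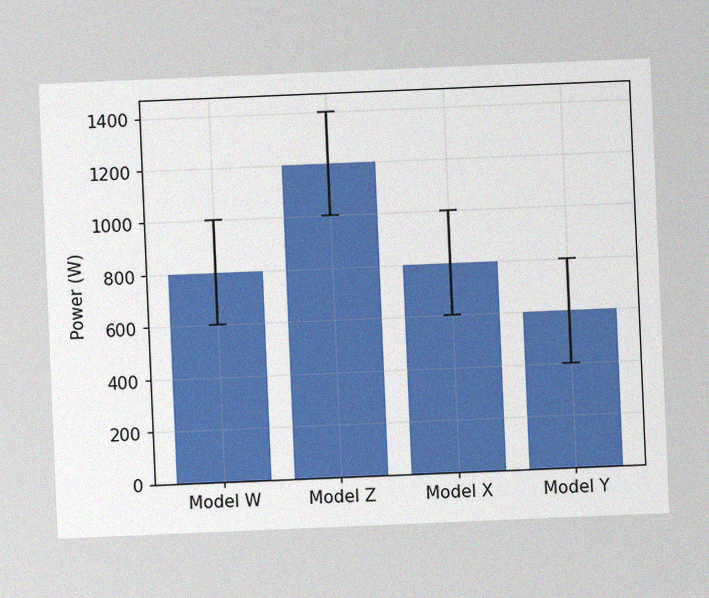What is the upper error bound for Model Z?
The chart is tilted about 2° counter-clockwise, with some photo noise. The Model Z bar's upper whisker reaches 1400W.

1400W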